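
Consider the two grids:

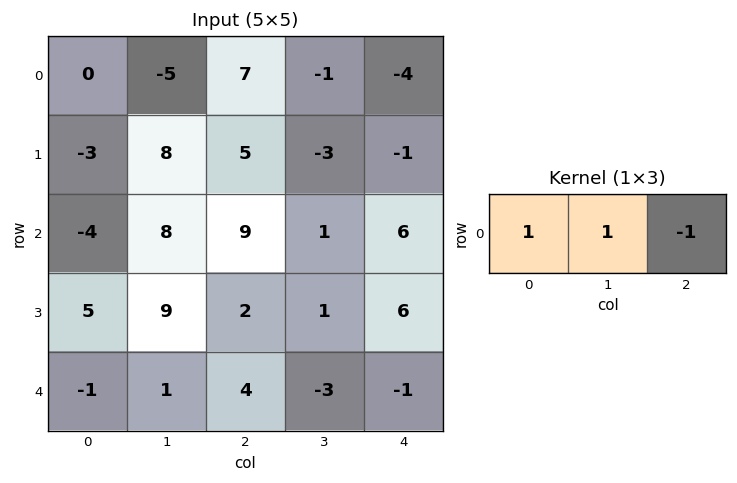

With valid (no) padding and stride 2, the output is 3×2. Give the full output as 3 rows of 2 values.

-12 10
-5 4
-4 2

Output[0,0]: The receptive field on the input at this output position is [0 -5 7]. Elementwise product with the kernel and sum: 0·1 + -5·1 + 7·-1.
Output[0,1]: The receptive field on the input at this output position is [7 -1 -4]. Elementwise product with the kernel and sum: 7·1 + -1·1 + -4·-1.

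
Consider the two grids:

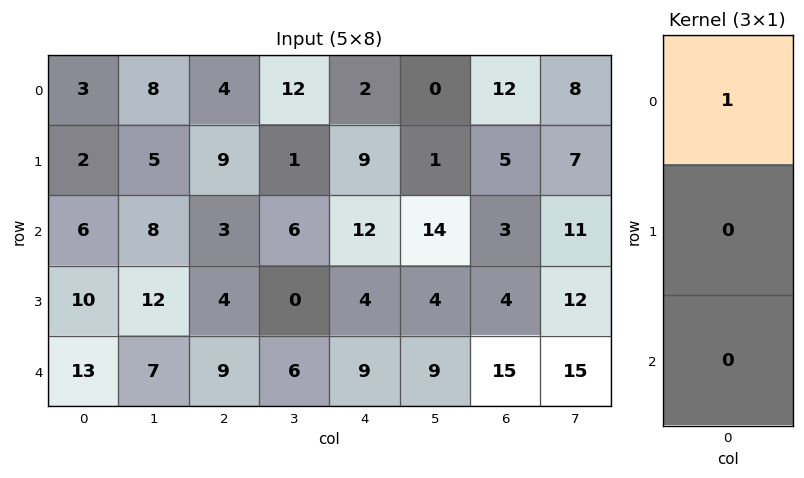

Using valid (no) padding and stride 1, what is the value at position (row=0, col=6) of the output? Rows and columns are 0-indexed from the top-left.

The receptive field on the input at this output position is [12 / 5 / 3]. Elementwise product with the kernel and sum: 12·1.

12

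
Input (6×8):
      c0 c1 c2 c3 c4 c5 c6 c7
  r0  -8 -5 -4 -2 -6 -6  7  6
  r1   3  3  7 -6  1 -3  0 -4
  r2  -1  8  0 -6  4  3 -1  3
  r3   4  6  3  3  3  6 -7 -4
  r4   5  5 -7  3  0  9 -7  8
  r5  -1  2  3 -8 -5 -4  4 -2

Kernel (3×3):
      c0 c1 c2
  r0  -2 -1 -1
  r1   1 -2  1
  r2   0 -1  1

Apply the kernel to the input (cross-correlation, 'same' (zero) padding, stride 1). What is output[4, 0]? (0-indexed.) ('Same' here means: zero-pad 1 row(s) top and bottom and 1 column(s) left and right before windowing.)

The receptive field on the zero-padded input at this output position is [0 4 6 / 0 5 5 / 0 -1 2]. Elementwise product with the kernel and sum: 0·-2 + 4·-1 + 6·-1 + 0·1 + 5·-2 + 5·1 + -1·-1 + 2·1.

-12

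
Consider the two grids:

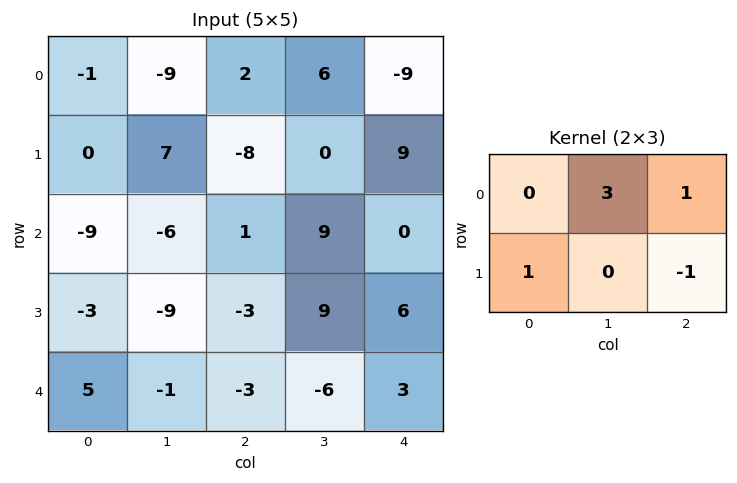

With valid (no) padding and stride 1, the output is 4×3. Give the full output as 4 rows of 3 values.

Output[0,0]: The receptive field on the input at this output position is [-1 -9 2 / 0 7 -8]. Elementwise product with the kernel and sum: -9·3 + 2·1 + 0·1 + -8·-1.
Output[0,1]: The receptive field on the input at this output position is [-9 2 6 / 7 -8 0]. Elementwise product with the kernel and sum: 2·3 + 6·1 + 7·1 + 0·-1.

-17 19 -8
3 -39 10
-17 -6 18
-22 5 27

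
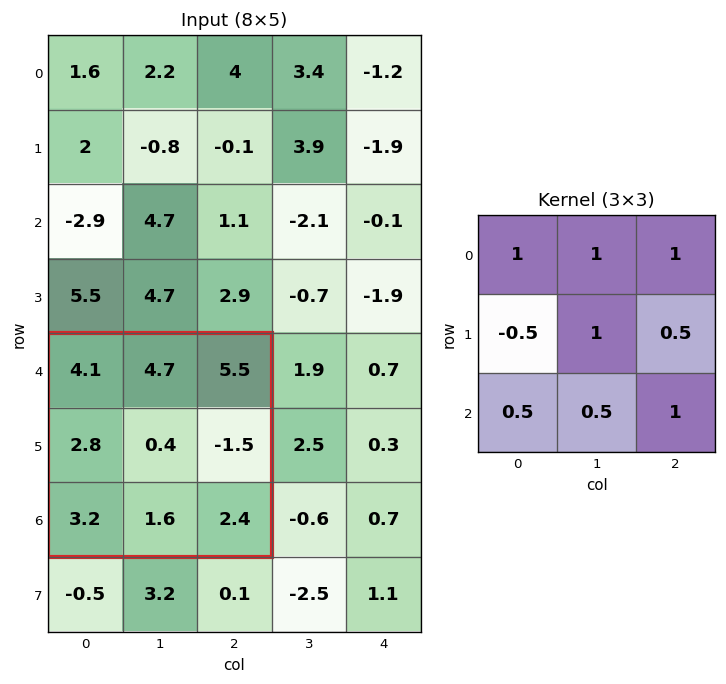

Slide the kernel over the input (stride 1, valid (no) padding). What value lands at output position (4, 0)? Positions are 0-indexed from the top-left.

The receptive field on the input at this output position is [4.1 4.7 5.5 / 2.8 0.4 -1.5 / 3.2 1.6 2.4]. Elementwise product with the kernel and sum: 4.1·1 + 4.7·1 + 5.5·1 + 2.8·-0.5 + 0.4·1 + -1.5·0.5 + 3.2·0.5 + 1.6·0.5 + 2.4·1.

17.35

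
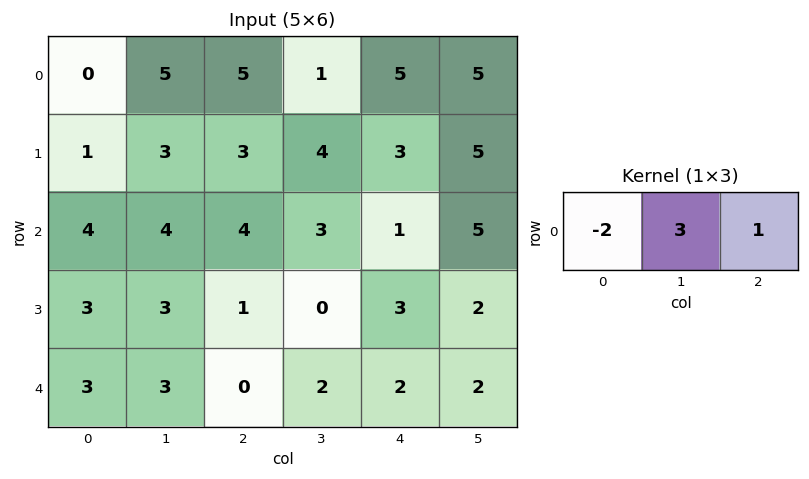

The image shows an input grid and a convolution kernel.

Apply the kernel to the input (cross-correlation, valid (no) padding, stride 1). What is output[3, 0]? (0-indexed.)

The receptive field on the input at this output position is [3 3 1]. Elementwise product with the kernel and sum: 3·-2 + 3·3 + 1·1.

4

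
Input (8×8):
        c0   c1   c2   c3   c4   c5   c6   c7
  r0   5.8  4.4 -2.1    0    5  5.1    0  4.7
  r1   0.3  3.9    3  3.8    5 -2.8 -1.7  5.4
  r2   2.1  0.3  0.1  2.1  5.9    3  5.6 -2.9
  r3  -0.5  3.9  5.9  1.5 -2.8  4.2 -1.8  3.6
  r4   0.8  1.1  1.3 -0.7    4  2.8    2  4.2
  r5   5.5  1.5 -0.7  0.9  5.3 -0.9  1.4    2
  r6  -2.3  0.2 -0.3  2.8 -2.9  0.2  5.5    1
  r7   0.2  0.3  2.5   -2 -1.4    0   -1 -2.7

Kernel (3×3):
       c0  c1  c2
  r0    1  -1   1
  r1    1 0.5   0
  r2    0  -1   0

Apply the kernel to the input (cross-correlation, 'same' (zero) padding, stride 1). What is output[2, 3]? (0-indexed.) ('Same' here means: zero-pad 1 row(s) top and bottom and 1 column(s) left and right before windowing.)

The receptive field on the zero-padded input at this output position is [3 3.8 5 / 0.1 2.1 5.9 / 5.9 1.5 -2.8]. Elementwise product with the kernel and sum: 3·1 + 3.8·-1 + 5·1 + 0.1·1 + 2.1·0.5 + 1.5·-1.

3.85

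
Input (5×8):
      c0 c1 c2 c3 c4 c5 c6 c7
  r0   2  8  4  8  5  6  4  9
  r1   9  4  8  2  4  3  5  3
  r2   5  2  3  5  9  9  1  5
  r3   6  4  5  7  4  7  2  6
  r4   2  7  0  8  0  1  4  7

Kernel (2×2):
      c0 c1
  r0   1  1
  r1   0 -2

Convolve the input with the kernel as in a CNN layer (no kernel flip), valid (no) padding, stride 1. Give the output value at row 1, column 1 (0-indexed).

6

The receptive field on the input at this output position is [4 8 / 2 3]. Elementwise product with the kernel and sum: 4·1 + 8·1 + 3·-2.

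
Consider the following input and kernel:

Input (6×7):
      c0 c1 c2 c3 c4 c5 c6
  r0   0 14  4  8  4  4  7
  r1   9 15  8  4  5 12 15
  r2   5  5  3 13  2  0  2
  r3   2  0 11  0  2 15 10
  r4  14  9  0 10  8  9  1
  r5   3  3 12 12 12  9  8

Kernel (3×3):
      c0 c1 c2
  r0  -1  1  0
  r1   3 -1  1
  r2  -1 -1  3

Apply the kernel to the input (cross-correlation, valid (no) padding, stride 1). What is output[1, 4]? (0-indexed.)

The receptive field on the input at this output position is [5 12 15 / 2 0 2 / 2 15 10]. Elementwise product with the kernel and sum: 5·-1 + 12·1 + 2·3 + 0·-1 + 2·1 + 2·-1 + 15·-1 + 10·3.

28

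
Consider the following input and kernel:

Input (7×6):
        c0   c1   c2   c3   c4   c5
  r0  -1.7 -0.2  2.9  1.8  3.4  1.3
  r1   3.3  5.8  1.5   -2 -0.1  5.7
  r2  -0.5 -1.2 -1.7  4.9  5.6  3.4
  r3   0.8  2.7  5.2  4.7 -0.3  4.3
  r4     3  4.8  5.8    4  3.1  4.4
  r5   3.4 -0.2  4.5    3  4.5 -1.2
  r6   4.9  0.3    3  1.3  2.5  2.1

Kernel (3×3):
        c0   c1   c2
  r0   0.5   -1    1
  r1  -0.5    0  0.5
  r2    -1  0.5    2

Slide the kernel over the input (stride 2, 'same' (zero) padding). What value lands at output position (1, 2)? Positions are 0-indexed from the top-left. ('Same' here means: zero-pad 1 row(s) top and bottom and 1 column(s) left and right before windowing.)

7.8

The receptive field on the zero-padded input at this output position is [-2 -0.1 5.7 / 4.9 5.6 3.4 / 4.7 -0.3 4.3]. Elementwise product with the kernel and sum: -2·0.5 + -0.1·-1 + 5.7·1 + 4.9·-0.5 + 3.4·0.5 + 4.7·-1 + -0.3·0.5 + 4.3·2.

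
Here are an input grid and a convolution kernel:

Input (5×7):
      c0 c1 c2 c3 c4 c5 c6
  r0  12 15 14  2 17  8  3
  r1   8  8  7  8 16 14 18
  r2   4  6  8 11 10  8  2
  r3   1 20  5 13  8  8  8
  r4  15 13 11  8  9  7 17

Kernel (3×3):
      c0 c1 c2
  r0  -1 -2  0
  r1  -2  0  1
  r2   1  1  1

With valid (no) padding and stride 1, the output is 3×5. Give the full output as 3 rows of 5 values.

-33 -26 13 -9 -27
2 15 -3 -25 -38
26 -17 -4 -25 -1

Output[0,0]: The receptive field on the input at this output position is [12 15 14 / 8 8 7 / 4 6 8]. Elementwise product with the kernel and sum: 12·-1 + 15·-2 + 8·-2 + 7·1 + 4·1 + 6·1 + 8·1.
Output[0,1]: The receptive field on the input at this output position is [15 14 2 / 8 7 8 / 6 8 11]. Elementwise product with the kernel and sum: 15·-1 + 14·-2 + 8·-2 + 8·1 + 6·1 + 8·1 + 11·1.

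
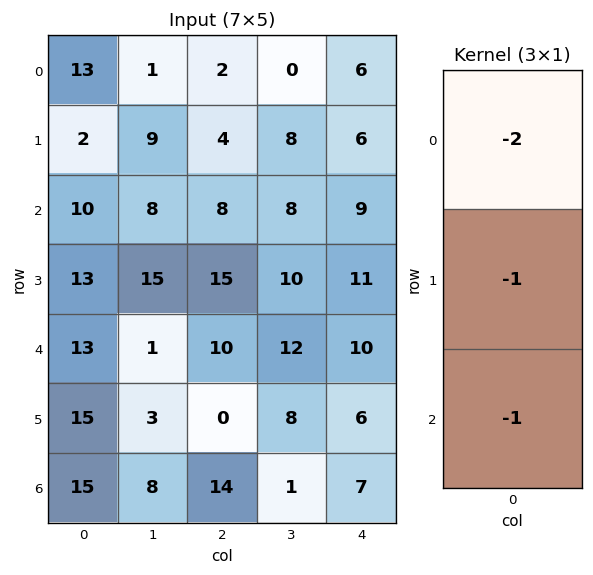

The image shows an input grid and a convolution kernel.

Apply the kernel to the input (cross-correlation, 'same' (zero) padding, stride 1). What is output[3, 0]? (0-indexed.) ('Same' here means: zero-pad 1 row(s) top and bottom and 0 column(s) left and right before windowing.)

-46

The receptive field on the zero-padded input at this output position is [10 / 13 / 13]. Elementwise product with the kernel and sum: 10·-2 + 13·-1 + 13·-1.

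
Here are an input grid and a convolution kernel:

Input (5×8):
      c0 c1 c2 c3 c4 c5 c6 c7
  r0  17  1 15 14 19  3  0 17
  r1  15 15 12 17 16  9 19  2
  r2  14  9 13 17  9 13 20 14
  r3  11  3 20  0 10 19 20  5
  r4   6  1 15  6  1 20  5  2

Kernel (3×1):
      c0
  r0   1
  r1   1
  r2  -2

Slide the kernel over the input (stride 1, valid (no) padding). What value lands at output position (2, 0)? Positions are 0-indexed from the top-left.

13

The receptive field on the input at this output position is [14 / 11 / 6]. Elementwise product with the kernel and sum: 14·1 + 11·1 + 6·-2.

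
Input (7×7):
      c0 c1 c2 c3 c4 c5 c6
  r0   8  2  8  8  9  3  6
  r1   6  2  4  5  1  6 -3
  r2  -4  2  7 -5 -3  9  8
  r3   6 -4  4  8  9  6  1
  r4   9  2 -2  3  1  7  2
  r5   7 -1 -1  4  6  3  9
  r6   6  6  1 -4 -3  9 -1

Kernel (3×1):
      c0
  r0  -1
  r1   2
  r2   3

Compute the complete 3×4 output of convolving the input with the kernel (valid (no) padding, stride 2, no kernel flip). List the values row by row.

-8 21 -16 12
43 -5 24 0
23 3 2 13

Output[0,0]: The receptive field on the input at this output position is [8 / 6 / -4]. Elementwise product with the kernel and sum: 8·-1 + 6·2 + -4·3.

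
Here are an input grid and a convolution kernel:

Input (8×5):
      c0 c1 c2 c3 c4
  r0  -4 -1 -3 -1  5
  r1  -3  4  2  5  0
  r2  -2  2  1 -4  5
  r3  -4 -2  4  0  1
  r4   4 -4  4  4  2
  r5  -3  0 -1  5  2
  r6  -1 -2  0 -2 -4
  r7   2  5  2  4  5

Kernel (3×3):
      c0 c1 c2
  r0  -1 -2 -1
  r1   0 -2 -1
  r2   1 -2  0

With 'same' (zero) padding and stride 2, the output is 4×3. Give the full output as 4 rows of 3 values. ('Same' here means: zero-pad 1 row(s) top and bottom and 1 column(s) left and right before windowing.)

15 7 -5
12 -21 -17
12 -16 -5
6 0 -7

Output[0,0]: The receptive field on the zero-padded input at this output position is [0 0 0 / 0 -4 -1 / 0 -3 4]. Elementwise product with the kernel and sum: 0·-1 + 0·-2 + 0·-1 + -4·-2 + -1·-1 + 0·1 + -3·-2.
Output[0,1]: The receptive field on the zero-padded input at this output position is [0 0 0 / -1 -3 -1 / 4 2 5]. Elementwise product with the kernel and sum: 0·-1 + 0·-2 + 0·-1 + -3·-2 + -1·-1 + 4·1 + 2·-2.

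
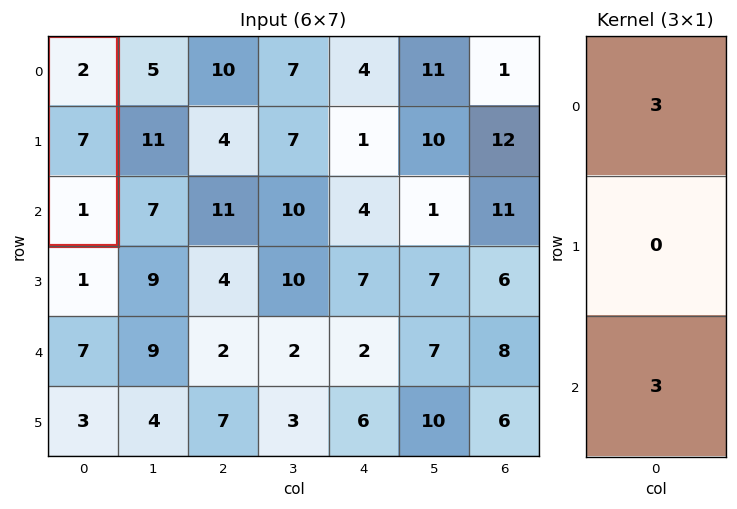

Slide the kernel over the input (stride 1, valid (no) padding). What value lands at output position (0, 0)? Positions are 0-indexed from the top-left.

The receptive field on the input at this output position is [2 / 7 / 1]. Elementwise product with the kernel and sum: 2·3 + 1·3.

9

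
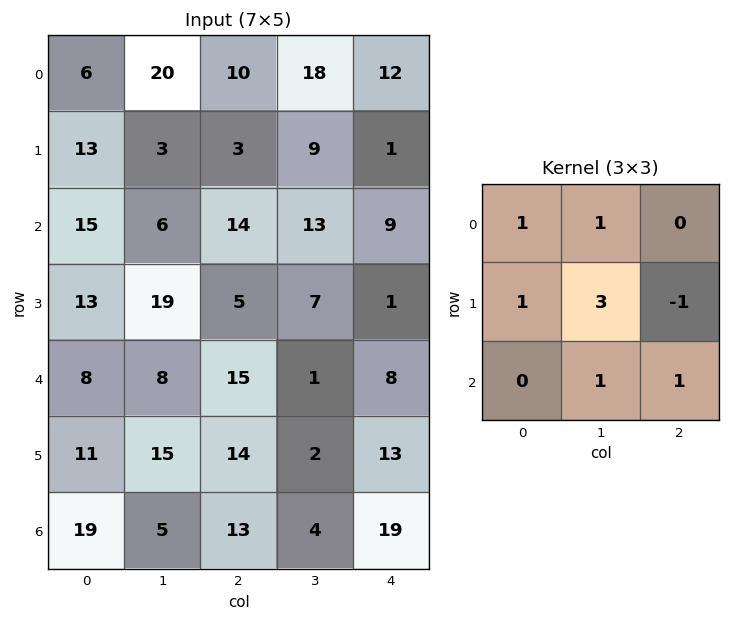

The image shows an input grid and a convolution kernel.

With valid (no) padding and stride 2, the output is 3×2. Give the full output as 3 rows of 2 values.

Output[0,0]: The receptive field on the input at this output position is [6 20 10 / 13 3 3 / 15 6 14]. Elementwise product with the kernel and sum: 6·1 + 20·1 + 13·1 + 3·3 + 3·-1 + 6·1 + 14·1.

65 79
109 61
76 46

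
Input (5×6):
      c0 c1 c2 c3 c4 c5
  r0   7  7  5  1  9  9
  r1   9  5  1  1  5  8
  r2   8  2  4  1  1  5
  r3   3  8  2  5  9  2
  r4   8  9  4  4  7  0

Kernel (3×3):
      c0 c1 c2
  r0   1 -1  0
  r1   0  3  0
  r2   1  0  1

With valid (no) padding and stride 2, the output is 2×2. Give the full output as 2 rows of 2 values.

Output[0,0]: The receptive field on the input at this output position is [7 7 5 / 9 5 1 / 8 2 4]. Elementwise product with the kernel and sum: 7·1 + 7·-1 + 5·3 + 8·1 + 4·1.
Output[0,1]: The receptive field on the input at this output position is [5 1 9 / 1 1 5 / 4 1 1]. Elementwise product with the kernel and sum: 5·1 + 1·-1 + 1·3 + 4·1 + 1·1.

27 12
42 29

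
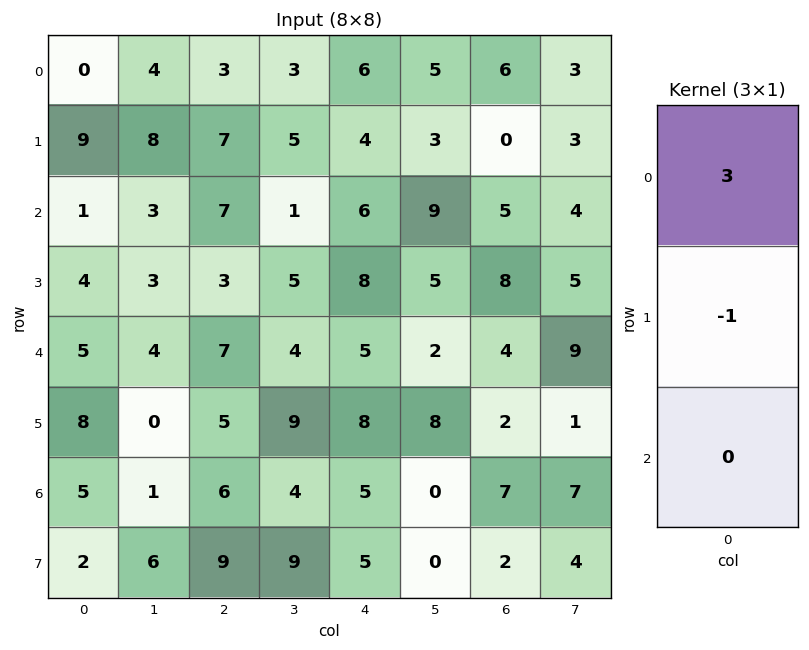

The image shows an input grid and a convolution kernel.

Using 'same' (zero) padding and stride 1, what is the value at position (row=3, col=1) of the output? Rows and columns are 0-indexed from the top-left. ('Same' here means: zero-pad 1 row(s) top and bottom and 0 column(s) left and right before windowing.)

The receptive field on the zero-padded input at this output position is [3 / 3 / 4]. Elementwise product with the kernel and sum: 3·3 + 3·-1.

6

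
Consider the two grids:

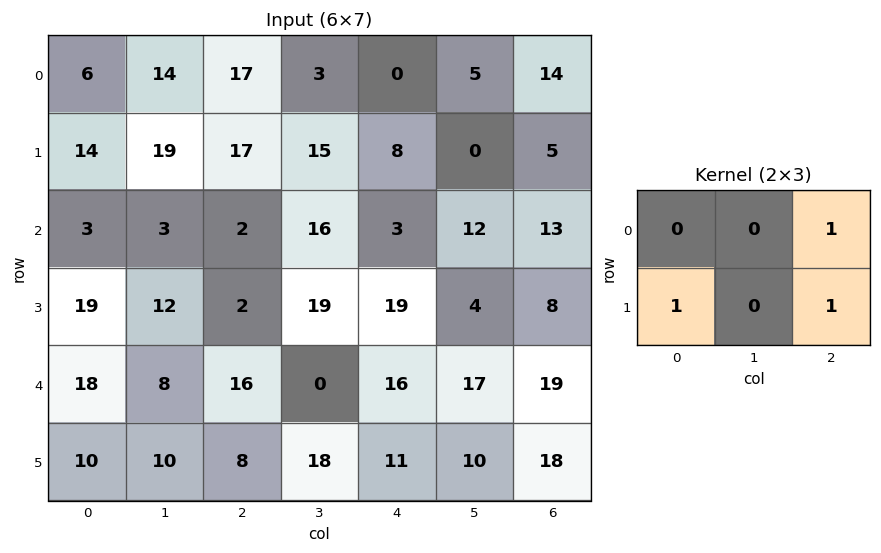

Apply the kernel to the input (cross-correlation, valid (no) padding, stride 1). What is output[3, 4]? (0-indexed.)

The receptive field on the input at this output position is [19 4 8 / 16 17 19]. Elementwise product with the kernel and sum: 8·1 + 16·1 + 19·1.

43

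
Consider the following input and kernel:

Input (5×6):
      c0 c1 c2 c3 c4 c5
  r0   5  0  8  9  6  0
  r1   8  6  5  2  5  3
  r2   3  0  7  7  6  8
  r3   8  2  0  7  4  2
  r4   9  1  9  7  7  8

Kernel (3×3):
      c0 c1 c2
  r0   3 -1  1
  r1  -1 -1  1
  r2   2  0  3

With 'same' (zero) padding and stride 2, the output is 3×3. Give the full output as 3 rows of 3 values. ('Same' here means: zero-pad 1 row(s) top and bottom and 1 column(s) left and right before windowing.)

Output[0,0]: The receptive field on the zero-padded input at this output position is [0 0 0 / 0 5 0 / 0 8 6]. Elementwise product with the kernel and sum: 0·3 + 0·-1 + 0·1 + 0·-1 + 5·-1 + 0·1 + 0·2 + 6·3.

13 19 -2
1 40 19
-14 10 13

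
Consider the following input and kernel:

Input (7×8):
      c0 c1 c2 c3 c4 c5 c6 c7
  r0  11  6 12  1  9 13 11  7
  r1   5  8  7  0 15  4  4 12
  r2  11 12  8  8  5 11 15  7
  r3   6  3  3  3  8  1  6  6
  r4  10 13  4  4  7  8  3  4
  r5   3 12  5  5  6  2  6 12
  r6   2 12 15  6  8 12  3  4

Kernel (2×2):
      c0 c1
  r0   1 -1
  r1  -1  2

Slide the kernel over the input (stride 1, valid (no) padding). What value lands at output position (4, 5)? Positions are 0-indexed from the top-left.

The receptive field on the input at this output position is [8 3 / 2 6]. Elementwise product with the kernel and sum: 8·1 + 3·-1 + 2·-1 + 6·2.

15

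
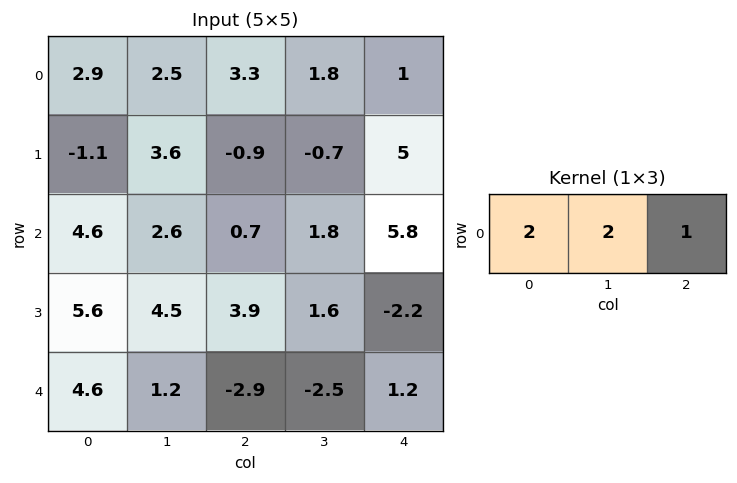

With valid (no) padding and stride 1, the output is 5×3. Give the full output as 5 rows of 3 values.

14.1 13.4 11.2
4.1 4.7 1.8
15.1 8.4 10.8
24.1 18.4 8.8
8.7 -5.9 -9.6

Output[0,0]: The receptive field on the input at this output position is [2.9 2.5 3.3]. Elementwise product with the kernel and sum: 2.9·2 + 2.5·2 + 3.3·1.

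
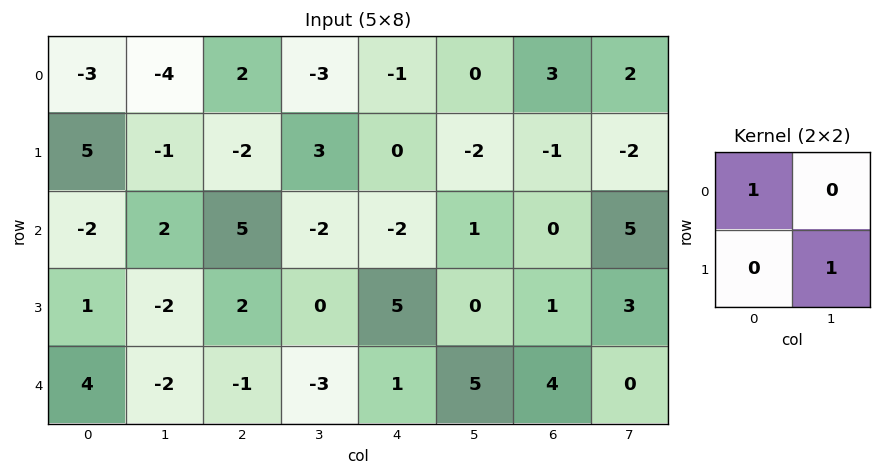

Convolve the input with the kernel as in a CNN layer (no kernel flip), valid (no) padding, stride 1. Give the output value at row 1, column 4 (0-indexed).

1

The receptive field on the input at this output position is [0 -2 / -2 1]. Elementwise product with the kernel and sum: 0·1 + 1·1.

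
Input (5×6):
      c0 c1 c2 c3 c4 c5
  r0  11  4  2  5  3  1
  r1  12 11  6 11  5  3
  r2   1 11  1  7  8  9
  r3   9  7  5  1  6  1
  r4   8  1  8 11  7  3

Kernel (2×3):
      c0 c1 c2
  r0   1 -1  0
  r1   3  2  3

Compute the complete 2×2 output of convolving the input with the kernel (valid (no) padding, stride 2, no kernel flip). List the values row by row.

Output[0,0]: The receptive field on the input at this output position is [11 4 2 / 12 11 6]. Elementwise product with the kernel and sum: 11·1 + 4·-1 + 12·3 + 11·2 + 6·3.
Output[0,1]: The receptive field on the input at this output position is [2 5 3 / 6 11 5]. Elementwise product with the kernel and sum: 2·1 + 5·-1 + 6·3 + 11·2 + 5·3.

83 52
46 29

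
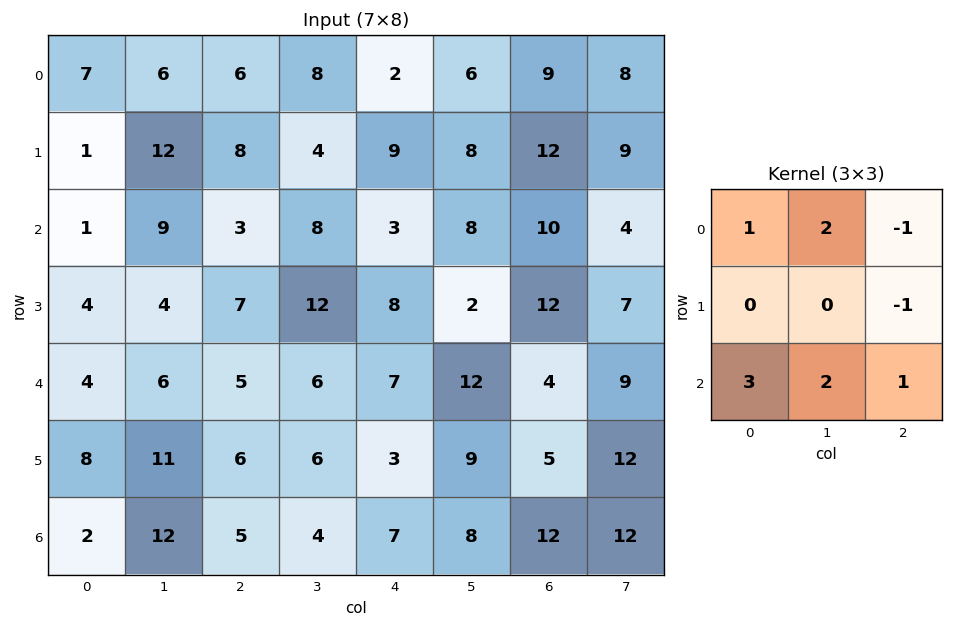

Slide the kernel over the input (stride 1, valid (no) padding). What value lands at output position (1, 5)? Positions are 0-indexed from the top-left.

56

The receptive field on the input at this output position is [8 12 9 / 8 10 4 / 2 12 7]. Elementwise product with the kernel and sum: 8·1 + 12·2 + 9·-1 + 4·-1 + 2·3 + 12·2 + 7·1.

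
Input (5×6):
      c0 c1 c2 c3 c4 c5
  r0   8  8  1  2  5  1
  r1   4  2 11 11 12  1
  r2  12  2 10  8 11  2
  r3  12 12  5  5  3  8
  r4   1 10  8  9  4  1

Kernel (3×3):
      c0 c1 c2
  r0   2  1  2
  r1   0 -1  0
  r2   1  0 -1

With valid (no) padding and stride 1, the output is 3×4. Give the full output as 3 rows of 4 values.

Output[0,0]: The receptive field on the input at this output position is [8 8 1 / 4 2 11 / 12 2 10]. Elementwise product with the kernel and sum: 8·2 + 8·1 + 1·2 + 2·-1 + 12·1 + 10·-1.

26 4 2 5
37 34 51 22
27 26 49 36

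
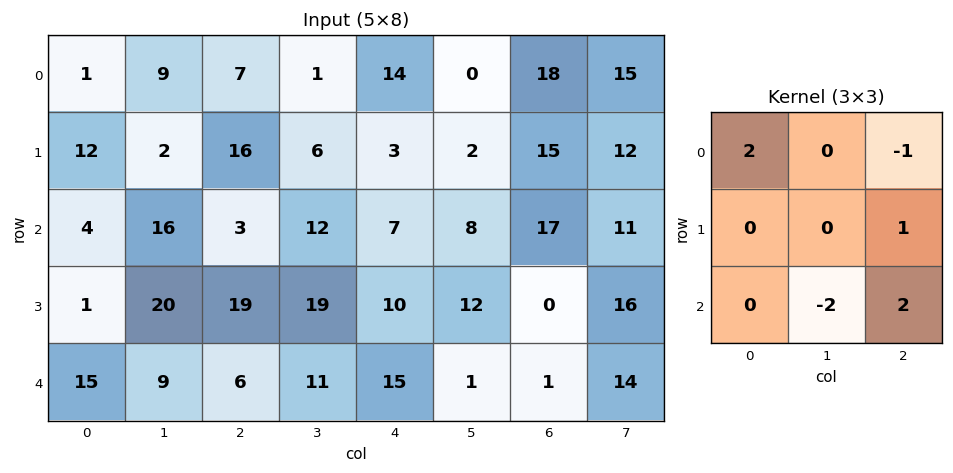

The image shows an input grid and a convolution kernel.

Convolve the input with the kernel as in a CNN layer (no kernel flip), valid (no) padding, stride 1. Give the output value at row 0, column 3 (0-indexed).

The receptive field on the input at this output position is [1 14 0 / 6 3 2 / 12 7 8]. Elementwise product with the kernel and sum: 1·2 + 0·-1 + 2·1 + 7·-2 + 8·2.

6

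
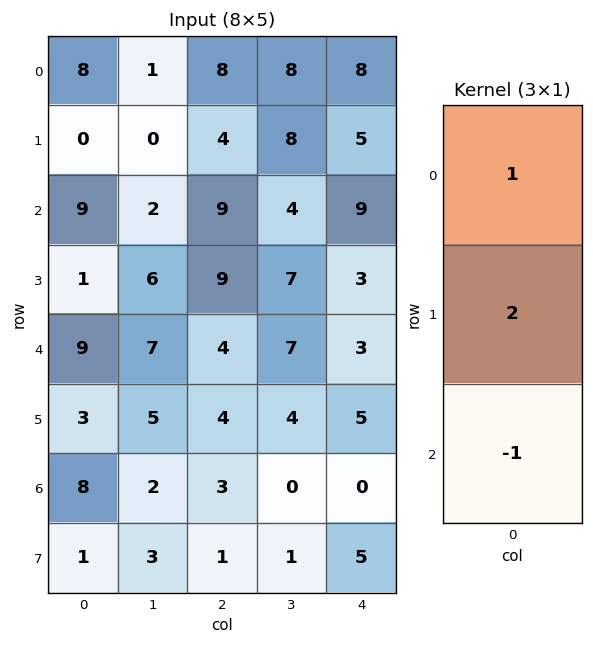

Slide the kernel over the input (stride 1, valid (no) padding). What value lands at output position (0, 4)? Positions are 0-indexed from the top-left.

9

The receptive field on the input at this output position is [8 / 5 / 9]. Elementwise product with the kernel and sum: 8·1 + 5·2 + 9·-1.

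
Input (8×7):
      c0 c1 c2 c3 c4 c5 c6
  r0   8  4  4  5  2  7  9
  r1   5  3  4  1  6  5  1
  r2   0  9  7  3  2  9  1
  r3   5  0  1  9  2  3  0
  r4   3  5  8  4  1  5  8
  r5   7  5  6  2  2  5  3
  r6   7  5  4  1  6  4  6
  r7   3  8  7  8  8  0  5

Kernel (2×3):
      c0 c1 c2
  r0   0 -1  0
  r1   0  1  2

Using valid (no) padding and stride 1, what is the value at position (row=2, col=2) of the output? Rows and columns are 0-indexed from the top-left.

10

The receptive field on the input at this output position is [7 3 2 / 1 9 2]. Elementwise product with the kernel and sum: 3·-1 + 9·1 + 2·2.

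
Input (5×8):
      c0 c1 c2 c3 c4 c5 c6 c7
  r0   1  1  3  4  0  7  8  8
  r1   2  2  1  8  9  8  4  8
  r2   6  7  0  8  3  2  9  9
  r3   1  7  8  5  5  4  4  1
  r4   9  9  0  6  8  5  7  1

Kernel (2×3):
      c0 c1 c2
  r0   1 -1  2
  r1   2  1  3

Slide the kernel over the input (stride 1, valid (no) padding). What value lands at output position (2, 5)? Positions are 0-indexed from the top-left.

The receptive field on the input at this output position is [2 9 9 / 4 4 1]. Elementwise product with the kernel and sum: 2·1 + 9·-1 + 9·2 + 4·2 + 4·1 + 1·3.

26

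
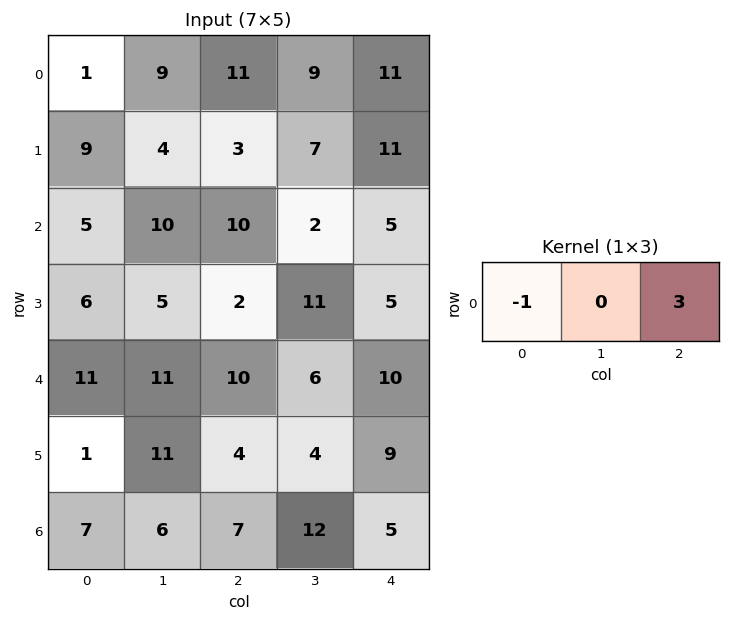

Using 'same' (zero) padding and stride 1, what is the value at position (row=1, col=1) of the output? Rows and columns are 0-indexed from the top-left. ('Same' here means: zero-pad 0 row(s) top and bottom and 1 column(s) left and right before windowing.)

The receptive field on the zero-padded input at this output position is [9 4 3]. Elementwise product with the kernel and sum: 9·-1 + 3·3.

0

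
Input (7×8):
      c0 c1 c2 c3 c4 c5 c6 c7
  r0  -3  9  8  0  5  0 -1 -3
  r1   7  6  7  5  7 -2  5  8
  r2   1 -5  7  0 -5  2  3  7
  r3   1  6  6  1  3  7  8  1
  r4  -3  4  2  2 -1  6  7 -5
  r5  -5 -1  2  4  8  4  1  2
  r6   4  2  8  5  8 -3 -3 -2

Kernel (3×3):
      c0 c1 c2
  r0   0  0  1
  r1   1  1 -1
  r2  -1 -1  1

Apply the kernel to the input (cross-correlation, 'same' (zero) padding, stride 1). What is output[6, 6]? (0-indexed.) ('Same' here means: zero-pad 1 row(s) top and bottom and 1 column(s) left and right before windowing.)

The receptive field on the zero-padded input at this output position is [4 1 2 / -3 -3 -2 / 0 0 0]. Elementwise product with the kernel and sum: 2·1 + -3·1 + -3·1 + -2·-1 + 0·-1 + 0·-1 + 0·1.

-2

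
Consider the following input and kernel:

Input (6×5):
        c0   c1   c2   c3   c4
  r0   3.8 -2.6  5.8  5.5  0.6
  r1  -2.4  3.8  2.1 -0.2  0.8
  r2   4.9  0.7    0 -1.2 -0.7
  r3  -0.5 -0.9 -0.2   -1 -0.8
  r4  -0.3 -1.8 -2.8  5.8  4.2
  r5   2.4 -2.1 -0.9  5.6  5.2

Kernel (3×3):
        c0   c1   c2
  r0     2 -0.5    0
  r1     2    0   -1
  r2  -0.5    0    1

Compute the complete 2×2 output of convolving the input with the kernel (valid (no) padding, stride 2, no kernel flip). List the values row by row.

Output[0,0]: The receptive field on the input at this output position is [3.8 -2.6 5.8 / -2.4 3.8 2.1 / 4.9 0.7 0]. Elementwise product with the kernel and sum: 3.8·2 + -2.6·-0.5 + -2.4·2 + 2.1·-1 + 4.9·-0.5 + 0·1.
Output[0,1]: The receptive field on the input at this output position is [5.8 5.5 0.6 / 2.1 -0.2 0.8 / 0 -1.2 -0.7]. Elementwise product with the kernel and sum: 5.8·2 + 5.5·-0.5 + 2.1·2 + 0.8·-1 + 0·-0.5 + -0.7·1.

-0.45 11.55
6 6.6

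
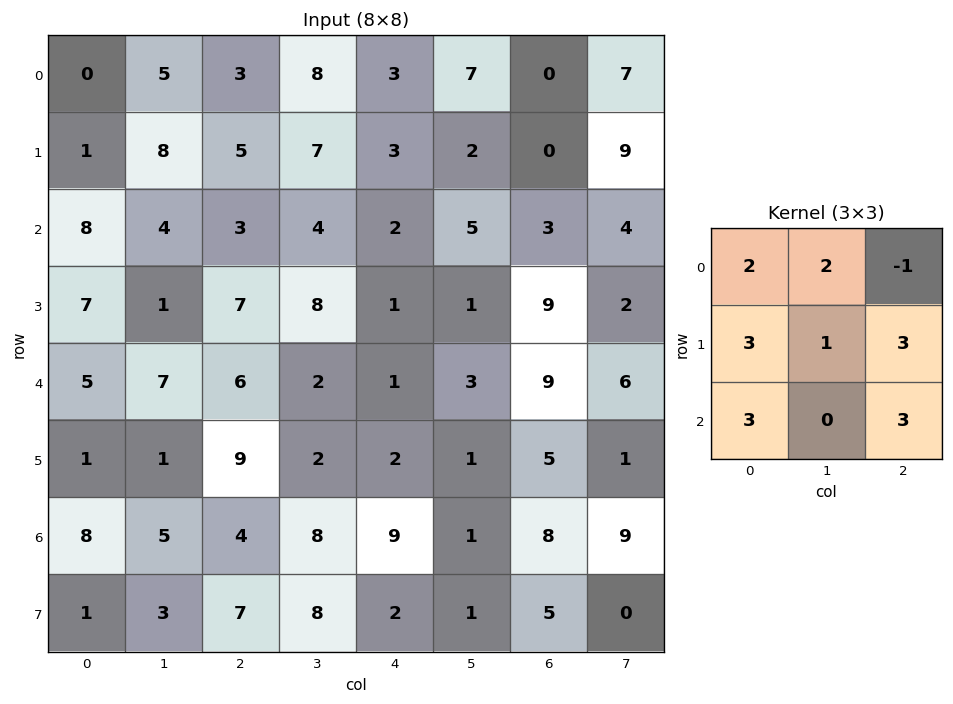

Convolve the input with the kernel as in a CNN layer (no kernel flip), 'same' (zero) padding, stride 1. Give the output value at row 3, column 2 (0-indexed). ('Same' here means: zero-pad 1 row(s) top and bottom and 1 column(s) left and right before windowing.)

The receptive field on the zero-padded input at this output position is [4 3 4 / 1 7 8 / 7 6 2]. Elementwise product with the kernel and sum: 4·2 + 3·2 + 4·-1 + 1·3 + 7·1 + 8·3 + 7·3 + 2·3.

71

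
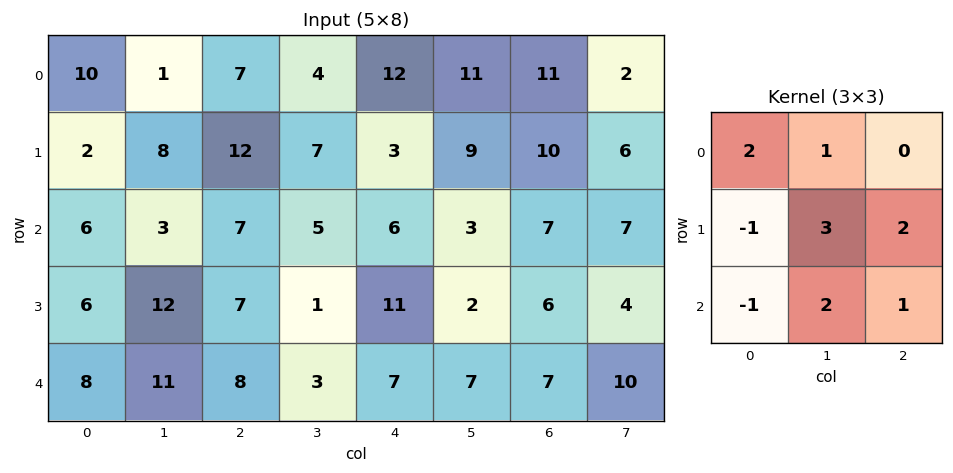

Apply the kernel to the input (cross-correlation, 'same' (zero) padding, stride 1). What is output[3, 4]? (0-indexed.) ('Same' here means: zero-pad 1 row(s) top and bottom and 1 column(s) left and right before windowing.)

70

The receptive field on the zero-padded input at this output position is [5 6 3 / 1 11 2 / 3 7 7]. Elementwise product with the kernel and sum: 5·2 + 6·1 + 1·-1 + 11·3 + 2·2 + 3·-1 + 7·2 + 7·1.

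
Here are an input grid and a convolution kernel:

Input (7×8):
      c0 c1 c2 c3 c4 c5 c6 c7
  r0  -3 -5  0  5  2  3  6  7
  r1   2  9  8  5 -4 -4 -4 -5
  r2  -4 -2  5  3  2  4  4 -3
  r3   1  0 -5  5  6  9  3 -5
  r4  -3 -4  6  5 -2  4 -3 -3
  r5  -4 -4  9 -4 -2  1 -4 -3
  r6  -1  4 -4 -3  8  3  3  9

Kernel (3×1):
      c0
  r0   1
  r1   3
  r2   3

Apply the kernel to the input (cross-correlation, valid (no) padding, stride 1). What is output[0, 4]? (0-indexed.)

The receptive field on the input at this output position is [2 / -4 / 2]. Elementwise product with the kernel and sum: 2·1 + -4·3 + 2·3.

-4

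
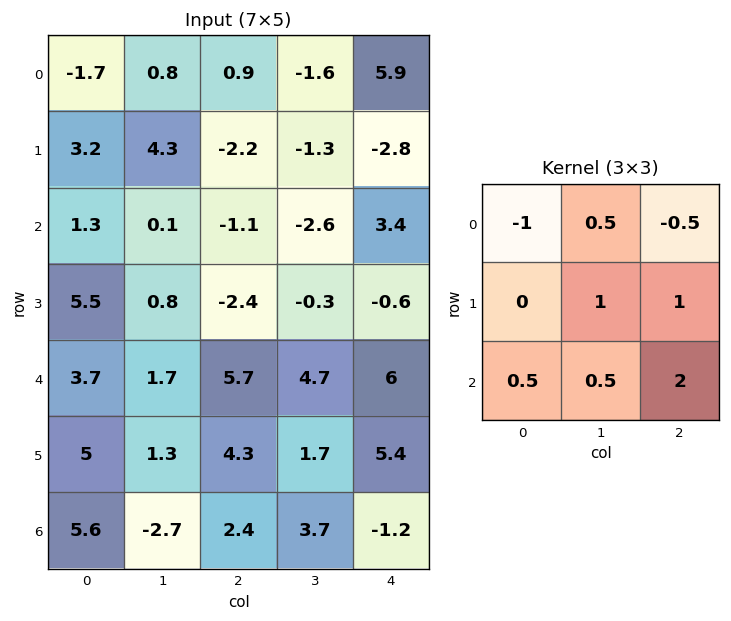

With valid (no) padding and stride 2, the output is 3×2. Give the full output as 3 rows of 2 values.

2.25 -3.8
11.8 14.4
6.15 1.4

Output[0,0]: The receptive field on the input at this output position is [-1.7 0.8 0.9 / 3.2 4.3 -2.2 / 1.3 0.1 -1.1]. Elementwise product with the kernel and sum: -1.7·-1 + 0.8·0.5 + 0.9·-0.5 + 4.3·1 + -2.2·1 + 1.3·0.5 + 0.1·0.5 + -1.1·2.
Output[0,1]: The receptive field on the input at this output position is [0.9 -1.6 5.9 / -2.2 -1.3 -2.8 / -1.1 -2.6 3.4]. Elementwise product with the kernel and sum: 0.9·-1 + -1.6·0.5 + 5.9·-0.5 + -1.3·1 + -2.8·1 + -1.1·0.5 + -2.6·0.5 + 3.4·2.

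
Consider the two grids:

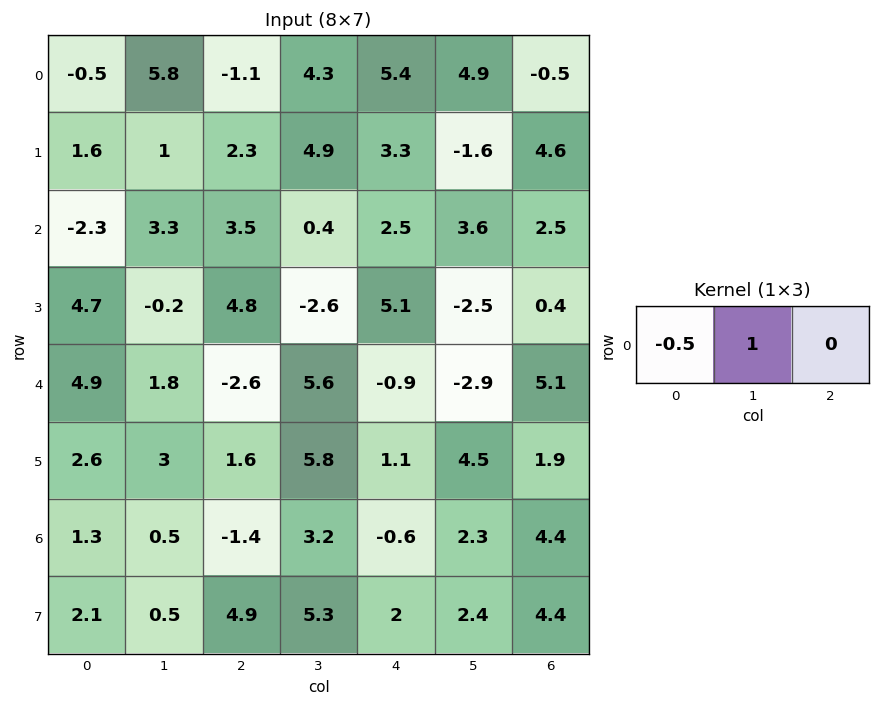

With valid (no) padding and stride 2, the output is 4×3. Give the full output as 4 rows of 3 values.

6.05 4.85 2.2
4.45 -1.35 2.35
-0.65 6.9 -2.45
-0.15 3.9 2.6

Output[0,0]: The receptive field on the input at this output position is [-0.5 5.8 -1.1]. Elementwise product with the kernel and sum: -0.5·-0.5 + 5.8·1.
Output[0,1]: The receptive field on the input at this output position is [-1.1 4.3 5.4]. Elementwise product with the kernel and sum: -1.1·-0.5 + 4.3·1.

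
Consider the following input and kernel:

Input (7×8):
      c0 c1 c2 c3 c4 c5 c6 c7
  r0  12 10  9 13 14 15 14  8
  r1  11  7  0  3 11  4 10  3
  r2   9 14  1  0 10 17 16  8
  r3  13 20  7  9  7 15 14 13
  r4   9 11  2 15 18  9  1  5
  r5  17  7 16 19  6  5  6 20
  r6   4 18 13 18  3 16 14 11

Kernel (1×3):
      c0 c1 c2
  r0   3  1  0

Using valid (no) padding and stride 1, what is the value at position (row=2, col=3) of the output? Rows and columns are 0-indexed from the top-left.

The receptive field on the input at this output position is [0 10 17]. Elementwise product with the kernel and sum: 0·3 + 10·1.

10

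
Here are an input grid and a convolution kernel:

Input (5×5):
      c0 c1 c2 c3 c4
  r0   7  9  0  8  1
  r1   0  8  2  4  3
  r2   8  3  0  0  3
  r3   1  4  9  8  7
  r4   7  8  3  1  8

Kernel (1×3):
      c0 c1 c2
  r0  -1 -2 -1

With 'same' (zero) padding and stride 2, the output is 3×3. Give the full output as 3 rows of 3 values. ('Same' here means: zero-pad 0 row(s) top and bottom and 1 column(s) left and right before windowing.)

Output[0,0]: The receptive field on the zero-padded input at this output position is [0 7 9]. Elementwise product with the kernel and sum: 0·-1 + 7·-2 + 9·-1.
Output[0,1]: The receptive field on the zero-padded input at this output position is [9 0 8]. Elementwise product with the kernel and sum: 9·-1 + 0·-2 + 8·-1.

-23 -17 -10
-19 -3 -6
-22 -15 -17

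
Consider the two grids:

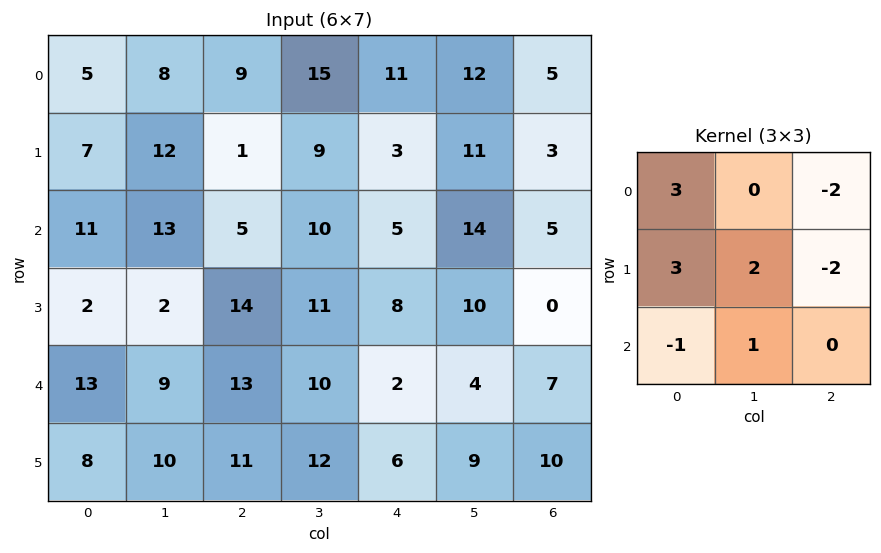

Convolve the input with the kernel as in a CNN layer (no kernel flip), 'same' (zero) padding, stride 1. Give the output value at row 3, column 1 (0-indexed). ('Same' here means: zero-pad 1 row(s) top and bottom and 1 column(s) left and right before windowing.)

1

The receptive field on the zero-padded input at this output position is [11 13 5 / 2 2 14 / 13 9 13]. Elementwise product with the kernel and sum: 11·3 + 5·-2 + 2·3 + 2·2 + 14·-2 + 13·-1 + 9·1.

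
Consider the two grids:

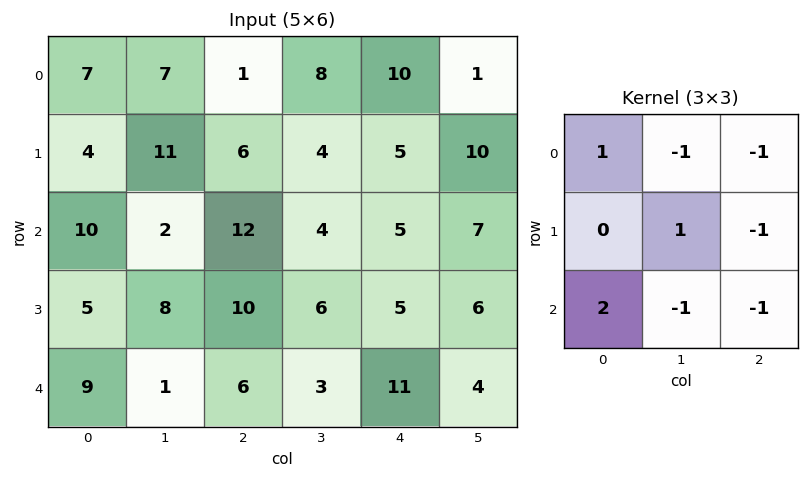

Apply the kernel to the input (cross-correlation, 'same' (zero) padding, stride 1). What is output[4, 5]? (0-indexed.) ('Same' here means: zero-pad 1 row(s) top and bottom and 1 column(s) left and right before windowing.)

3

The receptive field on the zero-padded input at this output position is [5 6 0 / 11 4 0 / 0 0 0]. Elementwise product with the kernel and sum: 5·1 + 6·-1 + 0·-1 + 4·1 + 0·-1 + 0·2 + 0·-1 + 0·-1.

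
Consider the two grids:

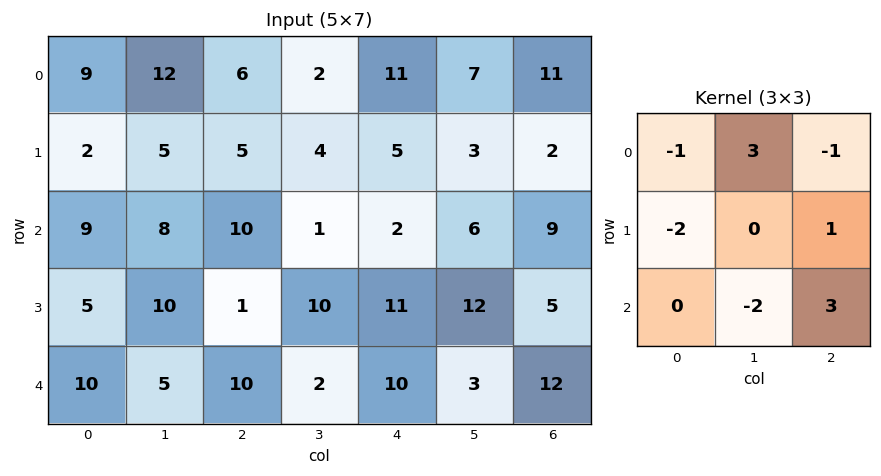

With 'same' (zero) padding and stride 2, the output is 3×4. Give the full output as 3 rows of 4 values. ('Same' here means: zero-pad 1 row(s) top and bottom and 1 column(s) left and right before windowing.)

23 -20 2 -18
29 19 26 -19
10 -25 10 -3

Output[0,0]: The receptive field on the zero-padded input at this output position is [0 0 0 / 0 9 12 / 0 2 5]. Elementwise product with the kernel and sum: 0·-1 + 0·3 + 0·-1 + 0·-2 + 12·1 + 2·-2 + 5·3.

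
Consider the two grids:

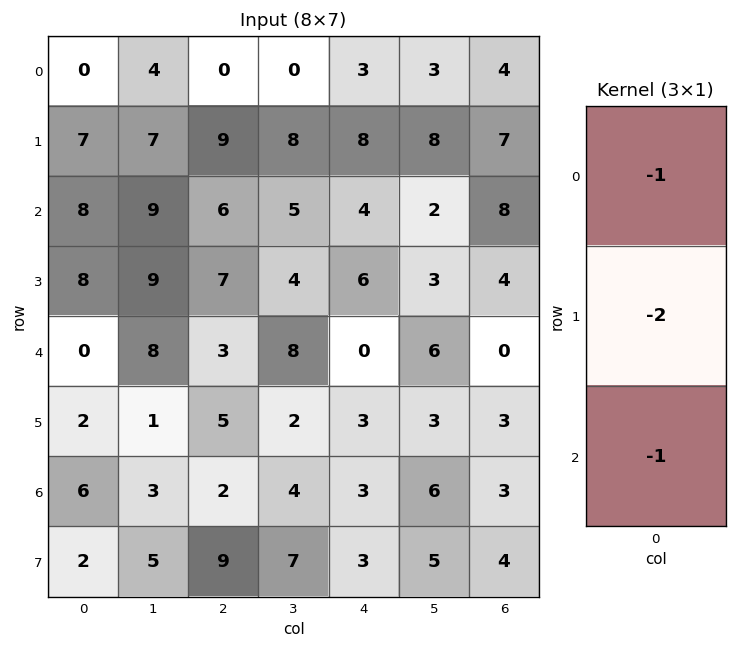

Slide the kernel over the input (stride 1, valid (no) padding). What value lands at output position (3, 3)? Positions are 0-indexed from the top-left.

-22

The receptive field on the input at this output position is [4 / 8 / 2]. Elementwise product with the kernel and sum: 4·-1 + 8·-2 + 2·-1.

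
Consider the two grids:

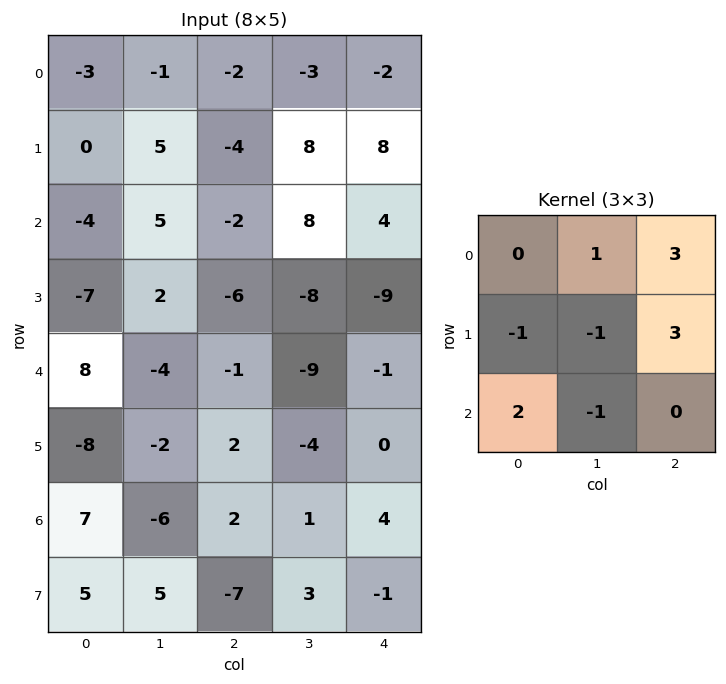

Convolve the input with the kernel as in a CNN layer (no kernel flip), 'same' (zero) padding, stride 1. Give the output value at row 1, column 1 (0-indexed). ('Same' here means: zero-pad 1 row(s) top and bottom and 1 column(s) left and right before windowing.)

The receptive field on the zero-padded input at this output position is [-3 -1 -2 / 0 5 -4 / -4 5 -2]. Elementwise product with the kernel and sum: -1·1 + -2·3 + 0·-1 + 5·-1 + -4·3 + -4·2 + 5·-1.

-37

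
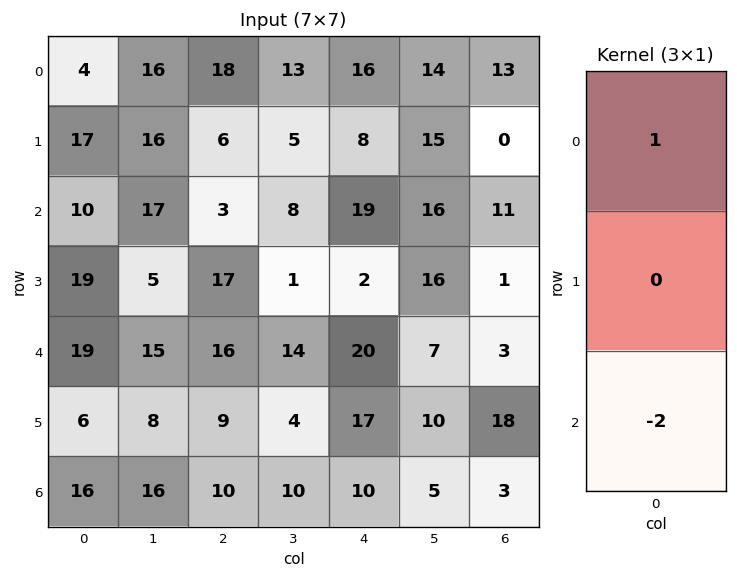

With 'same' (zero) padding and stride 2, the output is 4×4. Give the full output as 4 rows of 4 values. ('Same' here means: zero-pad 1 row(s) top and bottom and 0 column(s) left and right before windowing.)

-34 -12 -16 0
-21 -28 4 -2
7 -1 -32 -35
6 9 17 18

Output[0,0]: The receptive field on the zero-padded input at this output position is [0 / 4 / 17]. Elementwise product with the kernel and sum: 0·1 + 17·-2.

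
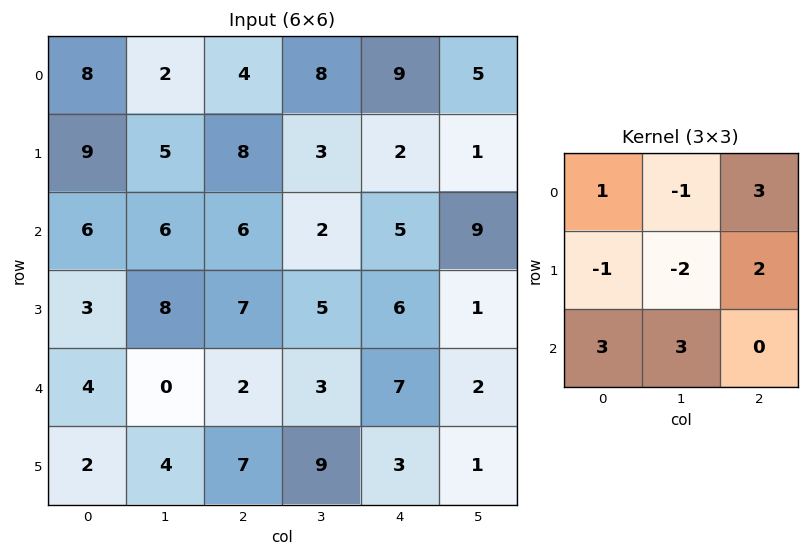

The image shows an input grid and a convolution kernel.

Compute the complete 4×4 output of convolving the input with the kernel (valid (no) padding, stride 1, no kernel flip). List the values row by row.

Output[0,0]: The receptive field on the input at this output position is [8 2 4 / 9 5 8 / 6 6 6]. Elementwise product with the kernel and sum: 8·1 + 2·-1 + 4·3 + 9·-1 + 5·-2 + 8·2 + 6·3 + 6·3.

51 43 37 30
55 37 47 43
25 0 29 39
34 51 74 25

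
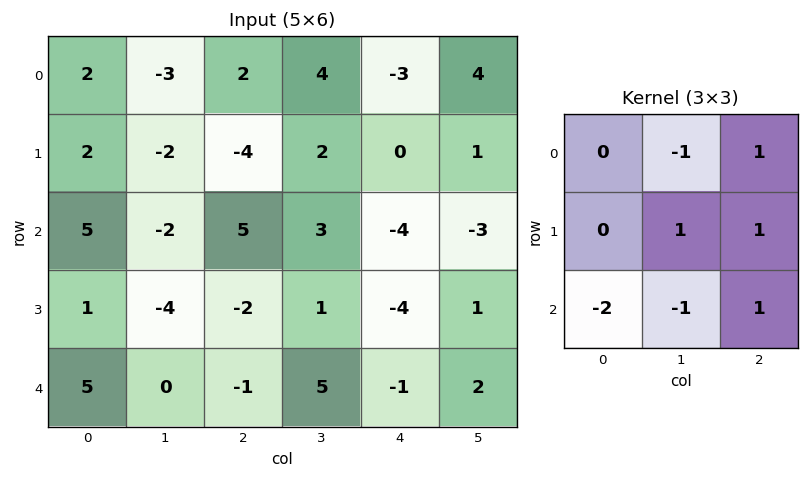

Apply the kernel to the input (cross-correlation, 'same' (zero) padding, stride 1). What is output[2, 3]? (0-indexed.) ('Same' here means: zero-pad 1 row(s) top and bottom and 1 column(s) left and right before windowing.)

-4

The receptive field on the zero-padded input at this output position is [-4 2 0 / 5 3 -4 / -2 1 -4]. Elementwise product with the kernel and sum: 2·-1 + 0·1 + 3·1 + -4·1 + -2·-2 + 1·-1 + -4·1.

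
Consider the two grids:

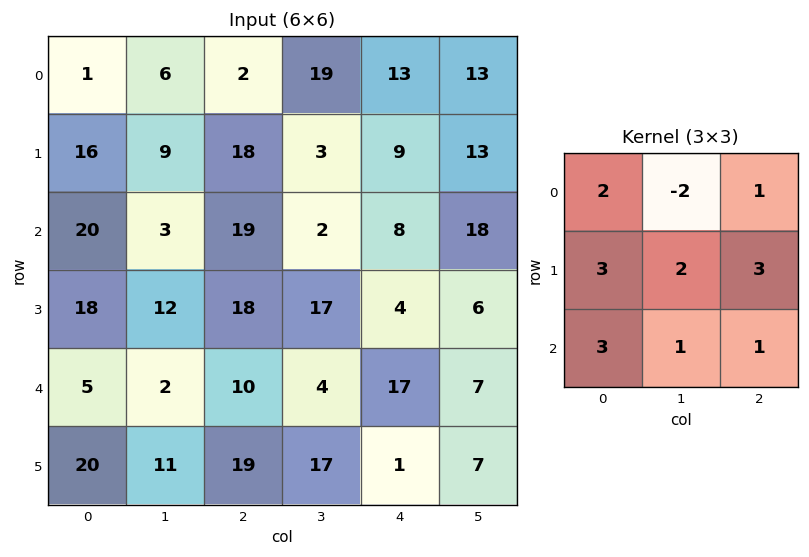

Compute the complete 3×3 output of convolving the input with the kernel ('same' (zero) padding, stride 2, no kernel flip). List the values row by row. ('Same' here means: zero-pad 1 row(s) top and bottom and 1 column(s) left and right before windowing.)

Output[0,0]: The receptive field on the zero-padded input at this output position is [0 0 0 / 0 1 6 / 0 16 9]. Elementwise product with the kernel and sum: 0·2 + 0·-2 + 0·1 + 0·3 + 1·2 + 6·3 + 0·3 + 16·1 + 9·1.
Output[0,1]: The receptive field on the zero-padded input at this output position is [0 0 0 / 6 2 19 / 9 18 3]. Elementwise product with the kernel and sum: 0·2 + 0·-2 + 0·1 + 6·3 + 2·2 + 19·3 + 9·3 + 18·1 + 3·1.

45 127 153
56 109 138
23 112 158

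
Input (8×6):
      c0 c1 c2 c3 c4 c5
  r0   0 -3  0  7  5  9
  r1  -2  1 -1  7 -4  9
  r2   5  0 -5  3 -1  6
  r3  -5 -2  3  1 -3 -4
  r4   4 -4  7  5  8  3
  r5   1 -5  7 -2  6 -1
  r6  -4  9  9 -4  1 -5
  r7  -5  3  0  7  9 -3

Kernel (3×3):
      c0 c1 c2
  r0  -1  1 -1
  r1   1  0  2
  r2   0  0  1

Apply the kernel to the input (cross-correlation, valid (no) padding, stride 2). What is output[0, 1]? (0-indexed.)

The receptive field on the input at this output position is [0 7 5 / -1 7 -4 / -5 3 -1]. Elementwise product with the kernel and sum: 0·-1 + 7·1 + 5·-1 + -1·1 + -4·2 + -1·1.

-8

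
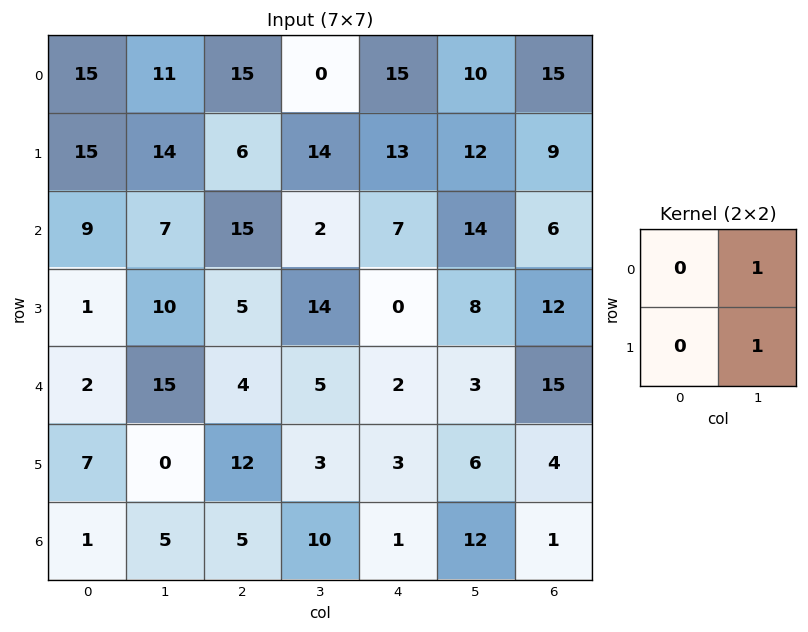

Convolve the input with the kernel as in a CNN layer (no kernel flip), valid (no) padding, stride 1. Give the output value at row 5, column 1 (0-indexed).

The receptive field on the input at this output position is [0 12 / 5 5]. Elementwise product with the kernel and sum: 12·1 + 5·1.

17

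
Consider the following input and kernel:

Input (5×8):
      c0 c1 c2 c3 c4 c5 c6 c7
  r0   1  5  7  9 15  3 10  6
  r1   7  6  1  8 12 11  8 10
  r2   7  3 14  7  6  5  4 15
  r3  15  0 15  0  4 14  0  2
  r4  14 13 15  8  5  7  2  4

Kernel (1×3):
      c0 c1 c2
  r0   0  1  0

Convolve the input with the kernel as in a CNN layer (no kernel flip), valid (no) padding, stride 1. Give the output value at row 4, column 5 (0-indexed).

2

The receptive field on the input at this output position is [7 2 4]. Elementwise product with the kernel and sum: 2·1.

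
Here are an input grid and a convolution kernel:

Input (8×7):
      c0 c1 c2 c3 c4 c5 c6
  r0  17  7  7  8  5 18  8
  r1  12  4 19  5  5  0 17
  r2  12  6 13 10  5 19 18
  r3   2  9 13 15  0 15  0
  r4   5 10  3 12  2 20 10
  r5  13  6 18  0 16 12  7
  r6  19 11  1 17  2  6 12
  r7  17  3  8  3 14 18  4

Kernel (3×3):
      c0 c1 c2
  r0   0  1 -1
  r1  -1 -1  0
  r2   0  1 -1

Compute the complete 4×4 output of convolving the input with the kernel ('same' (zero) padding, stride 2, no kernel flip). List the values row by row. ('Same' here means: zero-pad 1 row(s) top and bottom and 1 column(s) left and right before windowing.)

-9 0 -8 -9
-11 -7 -25 -20
-5 3 -25 -23
2 11 -19 -7

Output[0,0]: The receptive field on the zero-padded input at this output position is [0 0 0 / 0 17 7 / 0 12 4]. Elementwise product with the kernel and sum: 0·1 + 0·-1 + 0·-1 + 17·-1 + 12·1 + 4·-1.
Output[0,1]: The receptive field on the zero-padded input at this output position is [0 0 0 / 7 7 8 / 4 19 5]. Elementwise product with the kernel and sum: 0·1 + 0·-1 + 7·-1 + 7·-1 + 19·1 + 5·-1.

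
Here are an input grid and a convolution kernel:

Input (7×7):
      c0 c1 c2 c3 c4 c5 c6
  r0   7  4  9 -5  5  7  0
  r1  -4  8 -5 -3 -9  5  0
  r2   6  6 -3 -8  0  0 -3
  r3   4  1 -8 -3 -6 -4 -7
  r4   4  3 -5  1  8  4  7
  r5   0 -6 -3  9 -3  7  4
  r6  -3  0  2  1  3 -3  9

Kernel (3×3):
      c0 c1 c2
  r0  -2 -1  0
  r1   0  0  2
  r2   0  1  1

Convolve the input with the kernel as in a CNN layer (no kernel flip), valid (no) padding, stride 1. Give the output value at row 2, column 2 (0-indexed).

11

The receptive field on the input at this output position is [-3 -8 0 / -8 -3 -6 / -5 1 8]. Elementwise product with the kernel and sum: -3·-2 + -8·-1 + -6·2 + 1·1 + 8·1.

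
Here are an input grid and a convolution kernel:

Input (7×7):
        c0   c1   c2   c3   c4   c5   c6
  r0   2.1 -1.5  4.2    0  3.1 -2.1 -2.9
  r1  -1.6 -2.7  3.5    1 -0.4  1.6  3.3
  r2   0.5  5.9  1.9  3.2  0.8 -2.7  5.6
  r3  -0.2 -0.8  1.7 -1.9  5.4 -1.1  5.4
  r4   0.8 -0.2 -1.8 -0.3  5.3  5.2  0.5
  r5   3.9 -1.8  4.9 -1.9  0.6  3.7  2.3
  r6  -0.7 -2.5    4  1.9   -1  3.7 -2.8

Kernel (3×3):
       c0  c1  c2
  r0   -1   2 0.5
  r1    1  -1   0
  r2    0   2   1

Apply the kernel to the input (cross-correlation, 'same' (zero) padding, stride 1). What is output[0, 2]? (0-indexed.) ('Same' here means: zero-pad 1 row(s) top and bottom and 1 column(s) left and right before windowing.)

2.3

The receptive field on the zero-padded input at this output position is [0 0 0 / -1.5 4.2 0 / -2.7 3.5 1]. Elementwise product with the kernel and sum: 0·-1 + 0·2 + 0·0.5 + -1.5·1 + 4.2·-1 + 3.5·2 + 1·1.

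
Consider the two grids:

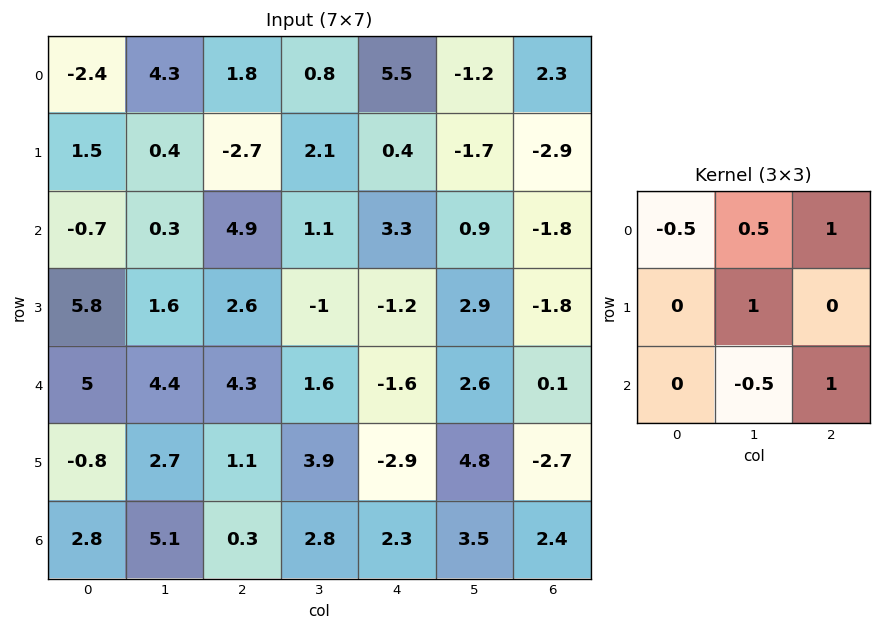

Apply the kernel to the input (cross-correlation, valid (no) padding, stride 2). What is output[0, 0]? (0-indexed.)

The receptive field on the input at this output position is [-2.4 4.3 1.8 / 1.5 0.4 -2.7 / -0.7 0.3 4.9]. Elementwise product with the kernel and sum: -2.4·-0.5 + 4.3·0.5 + 1.8·1 + 0.4·1 + 0.3·-0.5 + 4.9·1.

10.3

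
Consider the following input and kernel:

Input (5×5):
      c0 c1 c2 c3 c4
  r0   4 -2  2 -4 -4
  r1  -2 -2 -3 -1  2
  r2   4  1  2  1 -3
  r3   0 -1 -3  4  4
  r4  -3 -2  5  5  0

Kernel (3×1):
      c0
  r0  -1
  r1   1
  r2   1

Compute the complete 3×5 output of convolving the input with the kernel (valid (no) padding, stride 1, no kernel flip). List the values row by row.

-2 1 -3 4 3
6 2 2 6 -1
-7 -4 0 8 7

Output[0,0]: The receptive field on the input at this output position is [4 / -2 / 4]. Elementwise product with the kernel and sum: 4·-1 + -2·1 + 4·1.
Output[0,1]: The receptive field on the input at this output position is [-2 / -2 / 1]. Elementwise product with the kernel and sum: -2·-1 + -2·1 + 1·1.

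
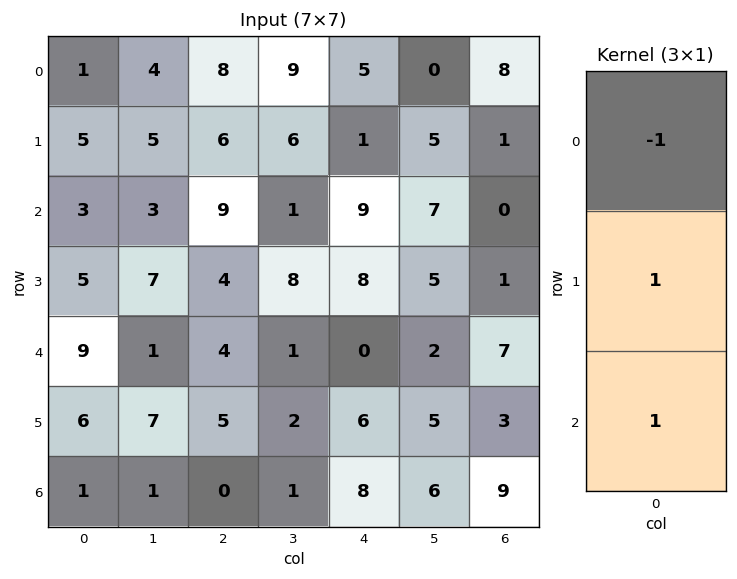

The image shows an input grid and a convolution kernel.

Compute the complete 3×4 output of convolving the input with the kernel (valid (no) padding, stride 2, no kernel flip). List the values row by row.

Output[0,0]: The receptive field on the input at this output position is [1 / 5 / 3]. Elementwise product with the kernel and sum: 1·-1 + 5·1 + 3·1.
Output[0,1]: The receptive field on the input at this output position is [8 / 6 / 9]. Elementwise product with the kernel and sum: 8·-1 + 6·1 + 9·1.

7 7 5 -7
11 -1 -1 8
-2 1 14 5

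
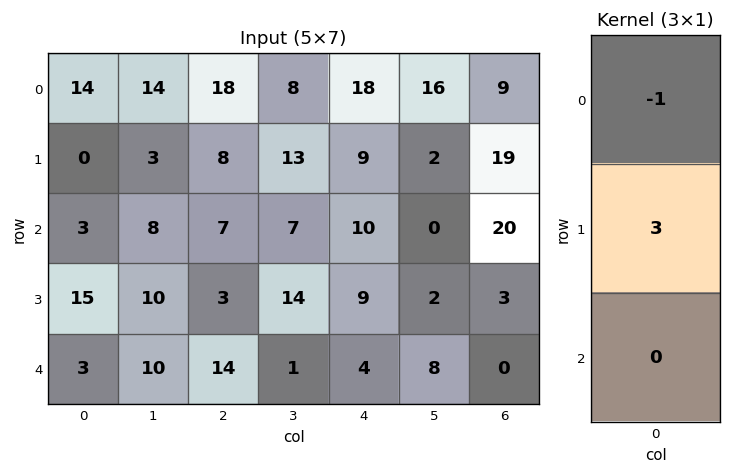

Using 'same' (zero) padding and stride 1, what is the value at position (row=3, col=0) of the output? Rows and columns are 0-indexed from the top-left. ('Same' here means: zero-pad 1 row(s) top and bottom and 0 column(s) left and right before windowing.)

42

The receptive field on the zero-padded input at this output position is [3 / 15 / 3]. Elementwise product with the kernel and sum: 3·-1 + 15·3.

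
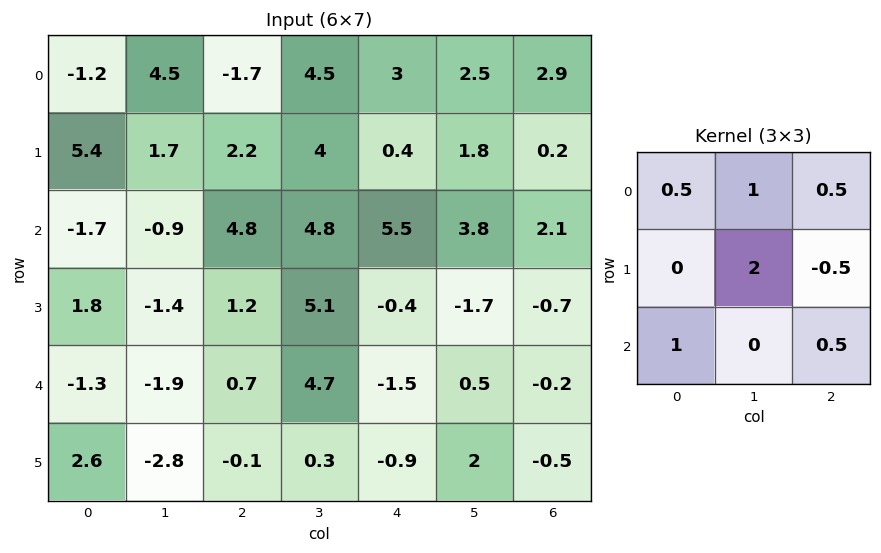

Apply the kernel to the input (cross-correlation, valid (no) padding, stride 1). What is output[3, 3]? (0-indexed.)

The receptive field on the input at this output position is [5.1 -0.4 -1.7 / 4.7 -1.5 0.5 / 0.3 -0.9 2]. Elementwise product with the kernel and sum: 5.1·0.5 + -0.4·1 + -1.7·0.5 + -1.5·2 + 0.5·-0.5 + 0.3·1 + 2·0.5.

-0.65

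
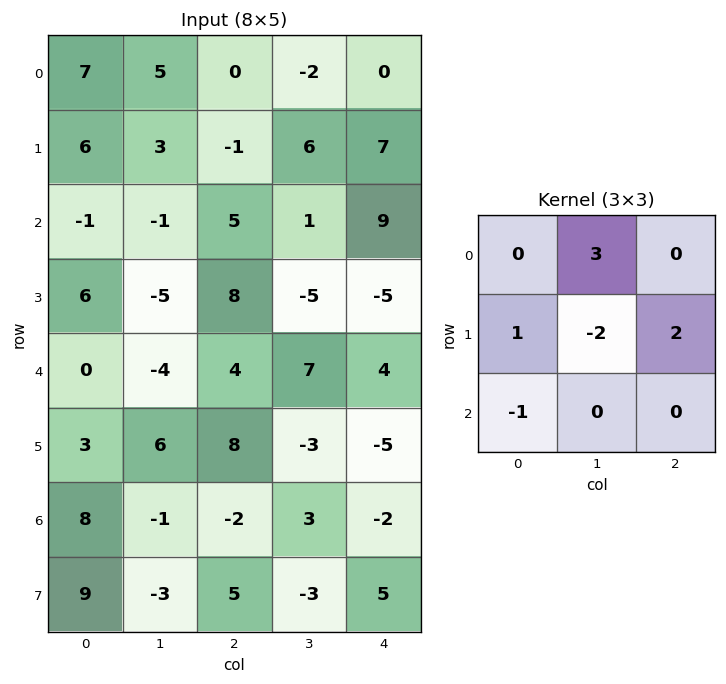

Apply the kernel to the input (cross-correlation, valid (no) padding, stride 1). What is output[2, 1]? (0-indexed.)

-12

The receptive field on the input at this output position is [-1 5 1 / -5 8 -5 / -4 4 7]. Elementwise product with the kernel and sum: 5·3 + -5·1 + 8·-2 + -5·2 + -4·-1.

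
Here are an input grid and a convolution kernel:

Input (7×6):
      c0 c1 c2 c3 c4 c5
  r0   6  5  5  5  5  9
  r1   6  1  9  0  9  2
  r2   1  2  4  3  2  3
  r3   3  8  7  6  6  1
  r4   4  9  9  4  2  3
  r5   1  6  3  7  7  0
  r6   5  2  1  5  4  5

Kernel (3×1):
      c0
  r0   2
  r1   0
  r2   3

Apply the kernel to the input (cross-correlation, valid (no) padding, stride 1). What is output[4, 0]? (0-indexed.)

The receptive field on the input at this output position is [4 / 1 / 5]. Elementwise product with the kernel and sum: 4·2 + 5·3.

23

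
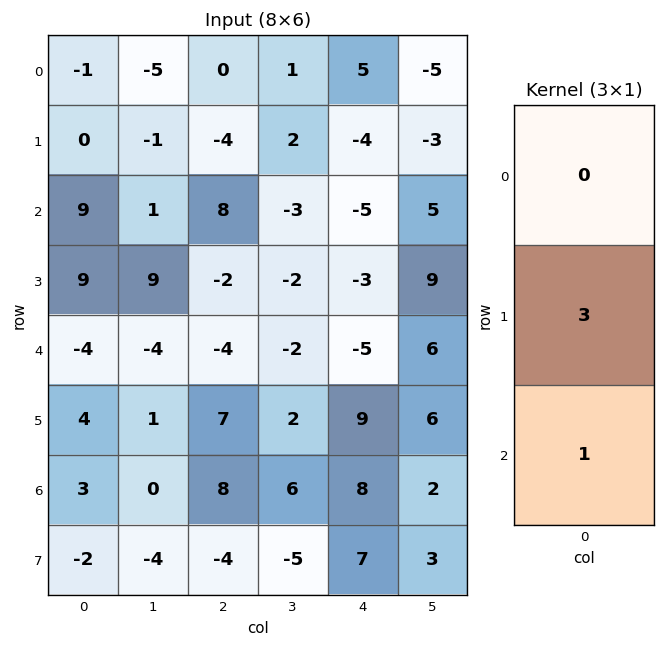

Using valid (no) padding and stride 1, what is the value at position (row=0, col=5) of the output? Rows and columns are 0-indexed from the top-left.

-4

The receptive field on the input at this output position is [-5 / -3 / 5]. Elementwise product with the kernel and sum: -3·3 + 5·1.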